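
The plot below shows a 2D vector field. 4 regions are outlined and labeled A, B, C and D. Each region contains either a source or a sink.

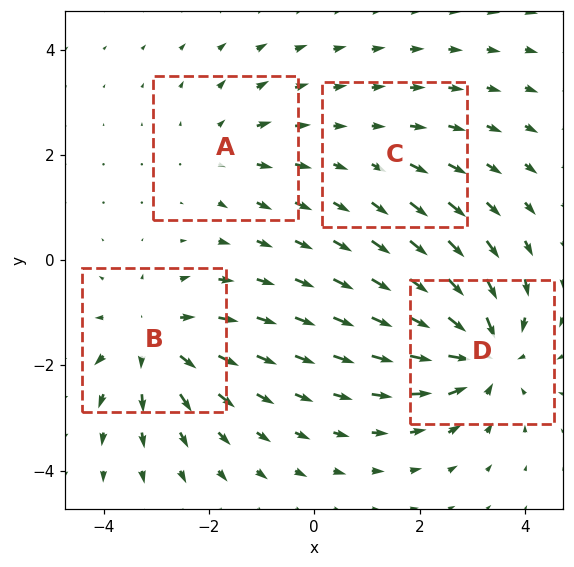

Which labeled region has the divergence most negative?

Divergence at each region's feature centre — A: about +3, B: about +5, C: about +2, D: about -6. Region D is most negative.

D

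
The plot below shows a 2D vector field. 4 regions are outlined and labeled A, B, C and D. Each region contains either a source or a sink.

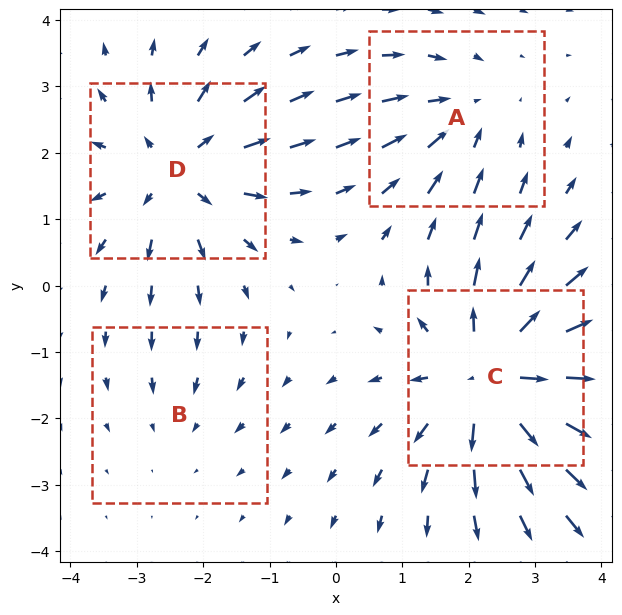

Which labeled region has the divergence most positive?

Divergence at each region's feature centre — A: about -3, B: about -2, C: about +6, D: about +5. Region C is most positive.

C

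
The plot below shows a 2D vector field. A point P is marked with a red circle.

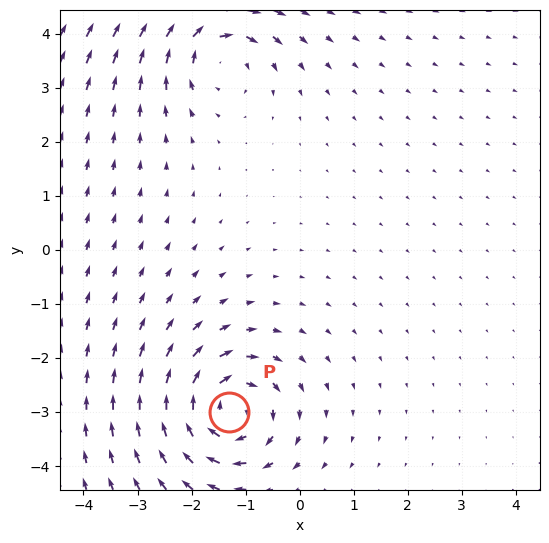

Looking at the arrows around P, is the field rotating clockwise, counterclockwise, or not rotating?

clockwise

Near P at (-1.3, -3.0) the arrows circulate clockwise. The curl (z-component) there is about -6; negative curl means clockwise rotation.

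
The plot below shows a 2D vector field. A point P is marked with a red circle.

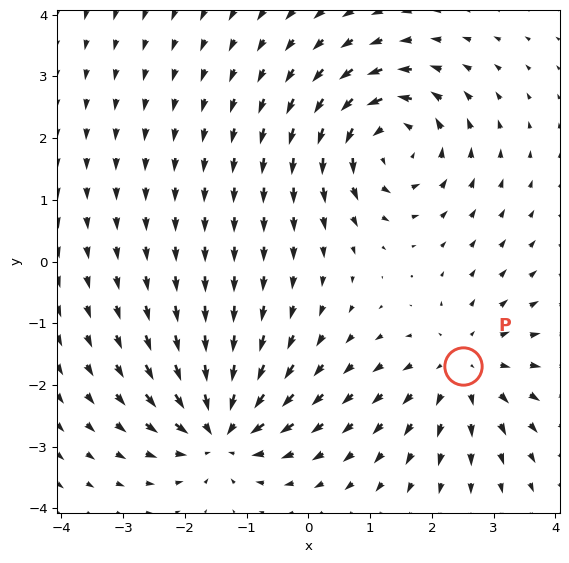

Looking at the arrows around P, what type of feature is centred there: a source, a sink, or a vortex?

source

At P (2.5, -1.7) the arrows spread outward. Divergence about +3, curl ≈0 — positive divergence with near-zero curl is a source.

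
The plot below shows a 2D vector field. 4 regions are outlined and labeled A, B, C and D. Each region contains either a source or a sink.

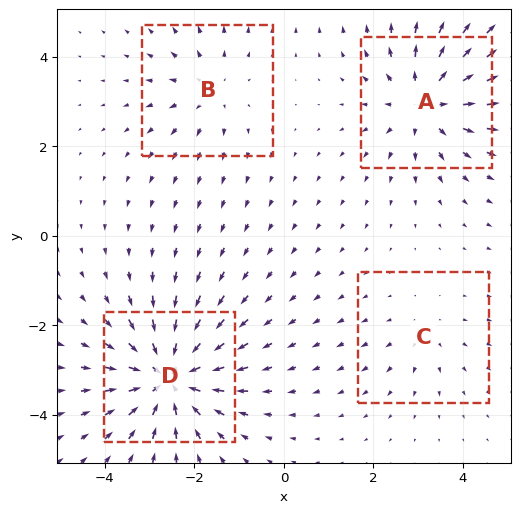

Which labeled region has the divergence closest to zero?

C

Divergence at each region's feature centre — A: about +5, B: about +3, C: about +2, D: about -6. Region C is closest to zero.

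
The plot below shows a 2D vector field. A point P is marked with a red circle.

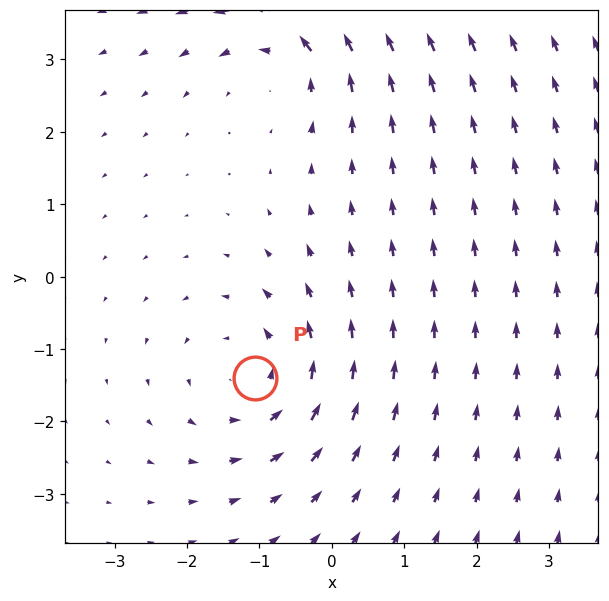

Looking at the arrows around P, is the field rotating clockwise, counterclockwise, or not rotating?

counterclockwise

Near P at (-1.1, -1.4) the arrows circulate counterclockwise. The curl (z-component) there is about +3; positive curl means counterclockwise rotation.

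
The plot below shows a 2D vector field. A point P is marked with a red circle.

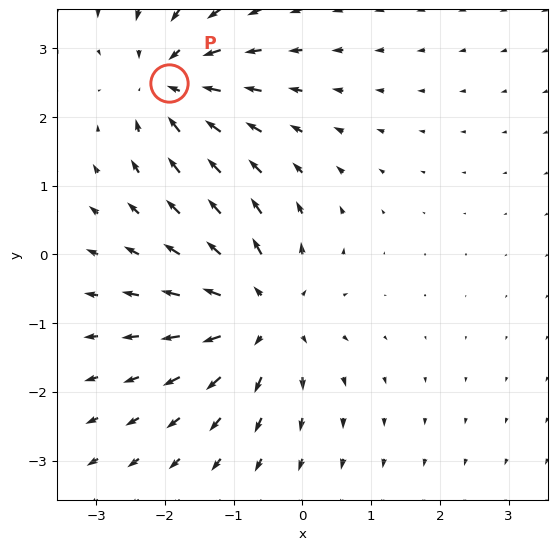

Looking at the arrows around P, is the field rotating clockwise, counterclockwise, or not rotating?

Near P at (-1.9, 2.5) the arrows show no circulation. The curl there is ≈0.

not rotating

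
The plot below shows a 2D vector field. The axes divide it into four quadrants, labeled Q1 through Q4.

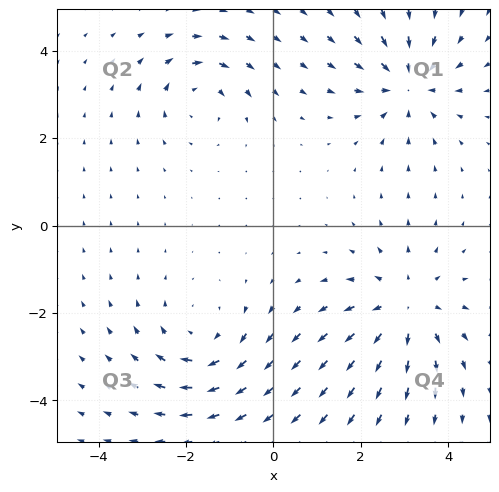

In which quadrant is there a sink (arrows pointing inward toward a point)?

The sink sits at approximately (3.1, 3.3), which lies in quadrant Q1. The divergence there is about -5, negative as expected for a sink.

Q1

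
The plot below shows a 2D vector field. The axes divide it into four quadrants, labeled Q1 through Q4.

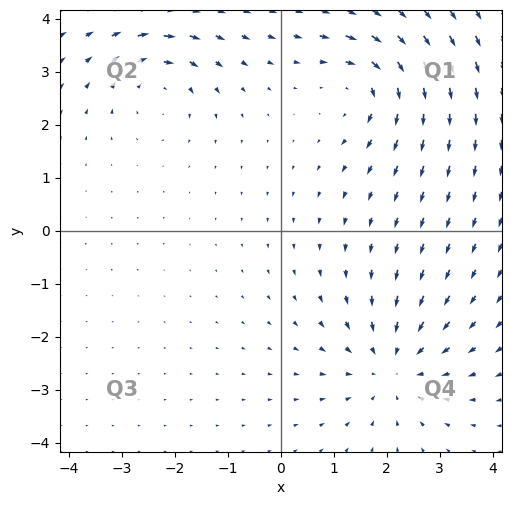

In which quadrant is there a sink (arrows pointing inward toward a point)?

Q4

The sink sits at approximately (2.1, -2.6), which lies in quadrant Q4. The divergence there is about -4, negative as expected for a sink.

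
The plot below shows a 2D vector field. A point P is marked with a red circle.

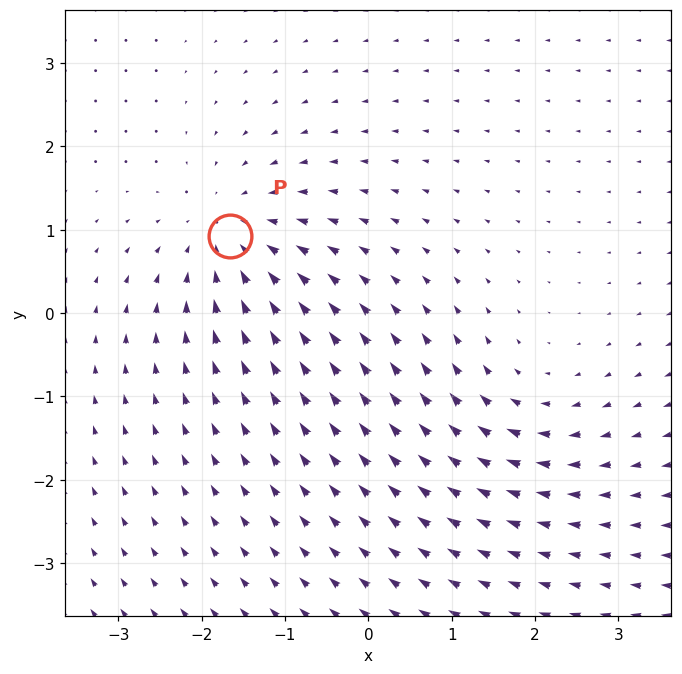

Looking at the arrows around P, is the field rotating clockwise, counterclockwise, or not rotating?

not rotating

Near P at (-1.7, 0.9) the arrows show no circulation. The curl there is ≈0.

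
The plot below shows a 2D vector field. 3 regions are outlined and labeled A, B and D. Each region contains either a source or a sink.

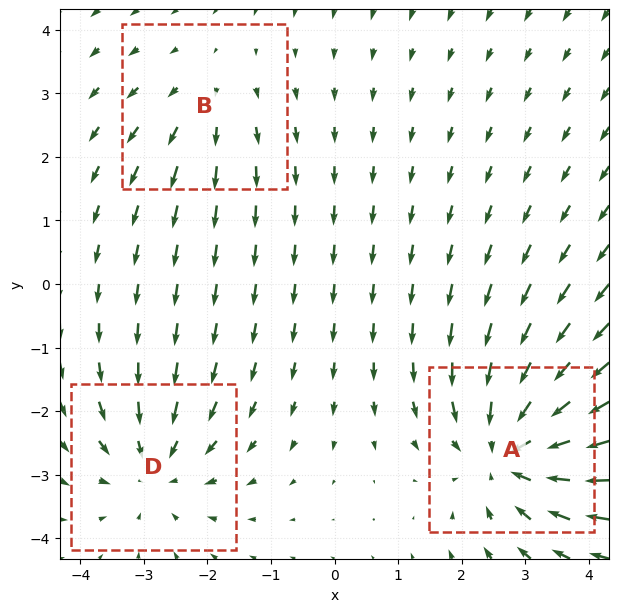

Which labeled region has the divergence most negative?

A

Divergence at each region's feature centre — A: about -5, B: about +2, D: about -3. Region A is most negative.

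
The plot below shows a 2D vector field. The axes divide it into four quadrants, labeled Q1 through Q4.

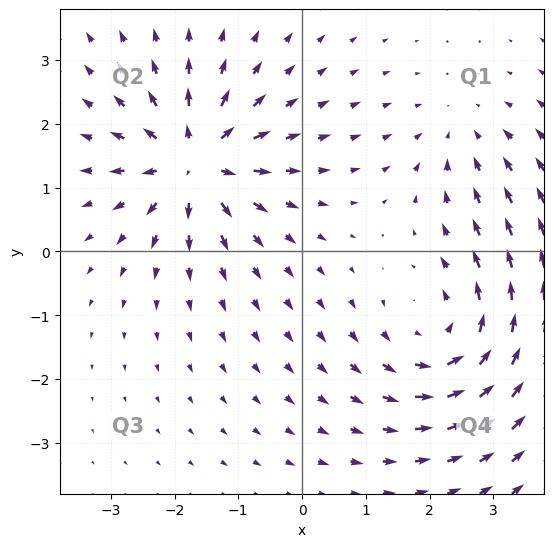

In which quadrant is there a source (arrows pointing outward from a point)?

Q2

The source sits at approximately (-1.7, 1.4), which lies in quadrant Q2. The divergence there is about +6, positive as expected for a source.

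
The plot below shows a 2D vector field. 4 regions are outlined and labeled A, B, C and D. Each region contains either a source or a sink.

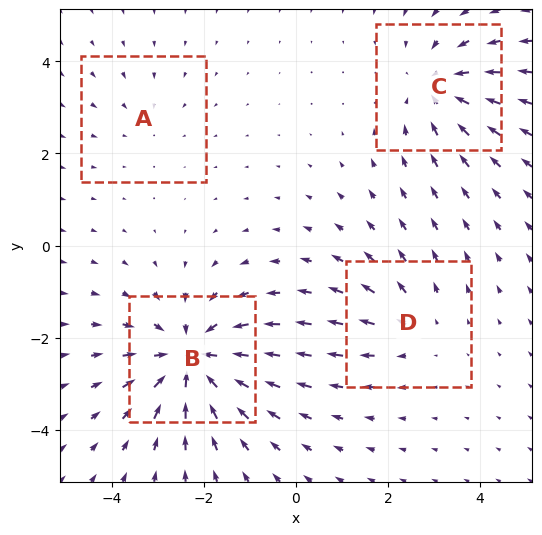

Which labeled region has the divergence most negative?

B

Divergence at each region's feature centre — A: about -2, B: about -6, C: about -4, D: about +3. Region B is most negative.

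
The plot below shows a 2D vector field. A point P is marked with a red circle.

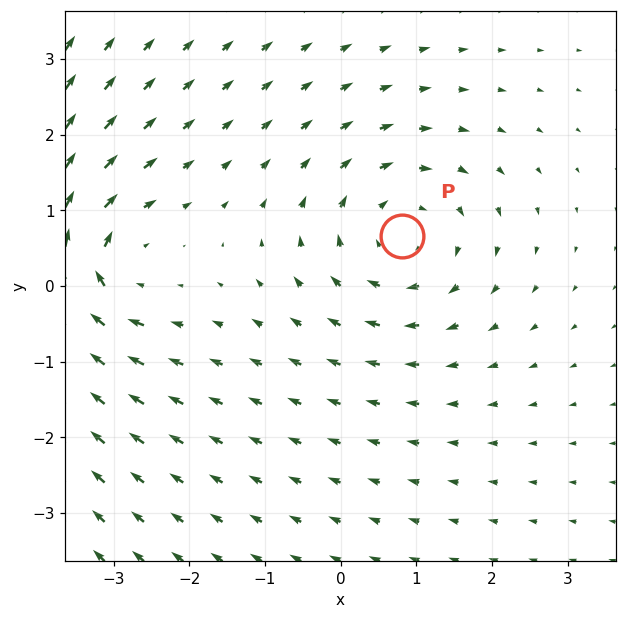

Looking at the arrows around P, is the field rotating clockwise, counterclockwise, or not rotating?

clockwise

Near P at (0.8, 0.7) the arrows circulate clockwise. The curl (z-component) there is about -4; negative curl means clockwise rotation.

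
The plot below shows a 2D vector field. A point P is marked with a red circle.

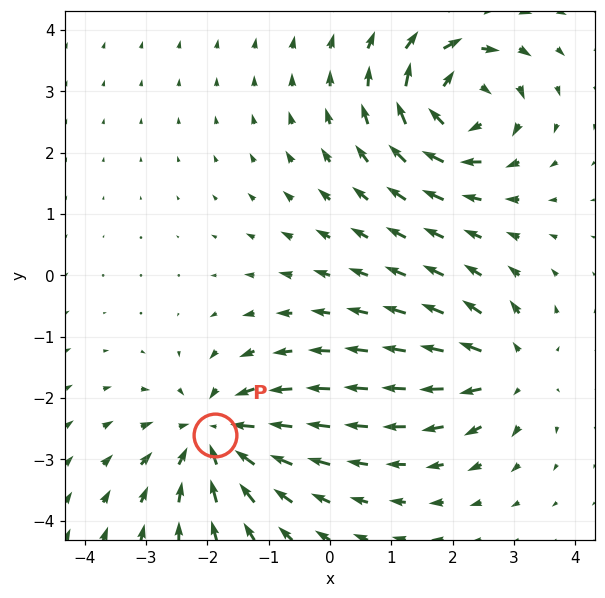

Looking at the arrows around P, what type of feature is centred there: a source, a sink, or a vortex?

sink

At P (-1.9, -2.6) the arrows converge inward. Divergence about -5, curl ≈0 — negative divergence with near-zero curl is a sink.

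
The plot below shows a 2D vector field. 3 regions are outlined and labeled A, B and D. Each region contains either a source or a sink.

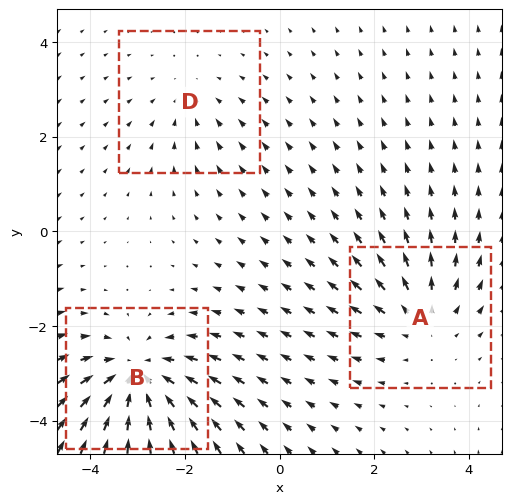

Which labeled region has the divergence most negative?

Divergence at each region's feature centre — A: about +3, B: about -4, D: about -2. Region B is most negative.

B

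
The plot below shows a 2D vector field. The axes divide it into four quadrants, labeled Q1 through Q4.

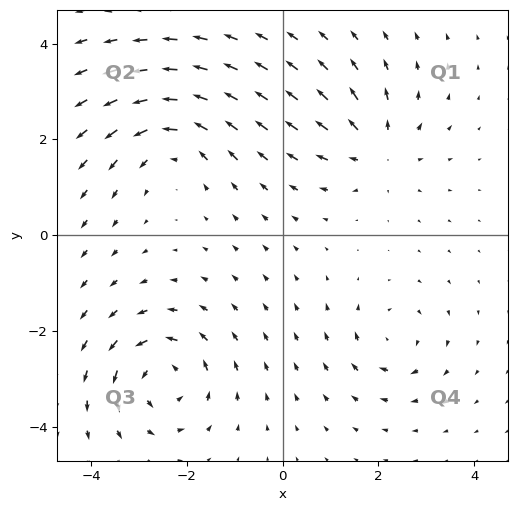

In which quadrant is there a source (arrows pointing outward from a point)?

Q1

The source sits at approximately (2.0, 1.8), which lies in quadrant Q1. The divergence there is about +4, positive as expected for a source.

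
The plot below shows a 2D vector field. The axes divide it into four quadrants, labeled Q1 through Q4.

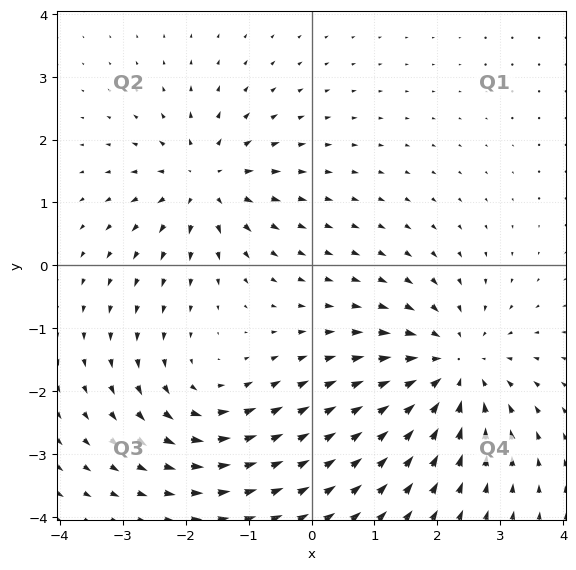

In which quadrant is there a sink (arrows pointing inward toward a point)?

The sink sits at approximately (2.2, -1.6), which lies in quadrant Q4. The divergence there is about -4, negative as expected for a sink.

Q4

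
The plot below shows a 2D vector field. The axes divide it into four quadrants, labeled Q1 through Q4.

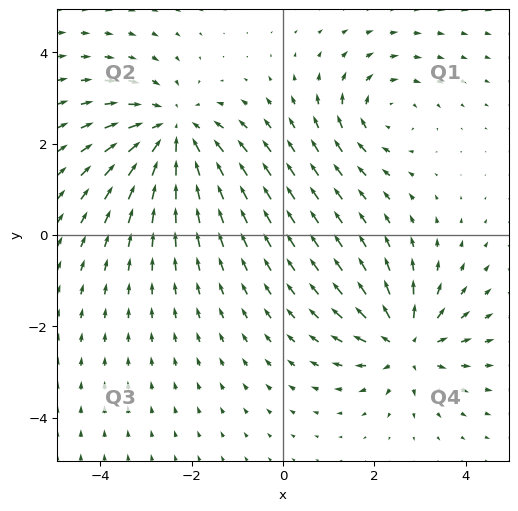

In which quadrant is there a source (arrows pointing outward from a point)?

The source sits at approximately (2.7, -2.4), which lies in quadrant Q4. The divergence there is about +4, positive as expected for a source.

Q4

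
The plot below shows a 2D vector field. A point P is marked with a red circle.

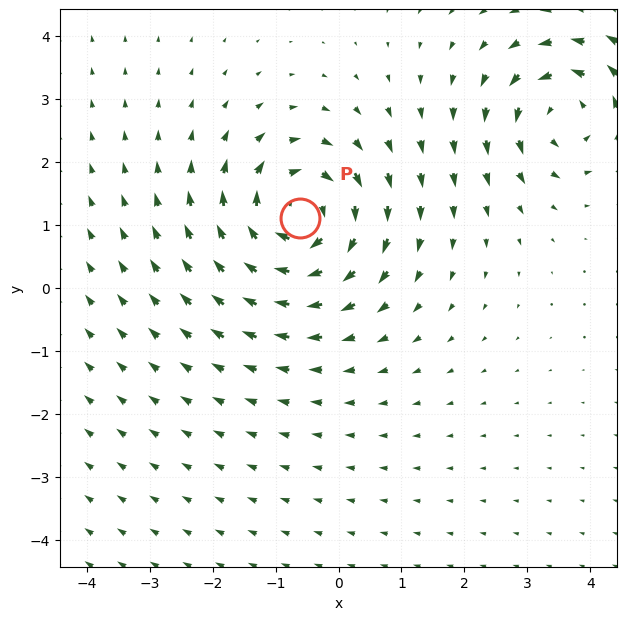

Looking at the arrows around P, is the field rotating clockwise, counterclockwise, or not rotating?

Near P at (-0.6, 1.1) the arrows circulate clockwise. The curl (z-component) there is about -5; negative curl means clockwise rotation.

clockwise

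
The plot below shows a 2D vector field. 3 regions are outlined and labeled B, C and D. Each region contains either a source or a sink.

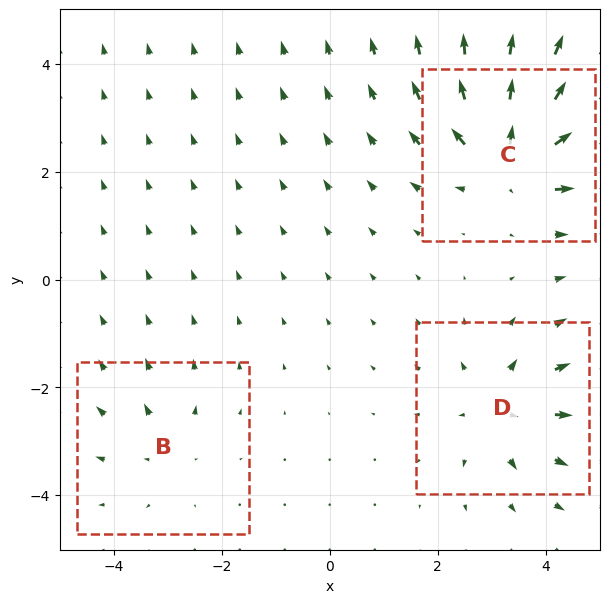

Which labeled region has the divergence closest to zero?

B

Divergence at each region's feature centre — B: about +2, C: about +5, D: about +4. Region B is closest to zero.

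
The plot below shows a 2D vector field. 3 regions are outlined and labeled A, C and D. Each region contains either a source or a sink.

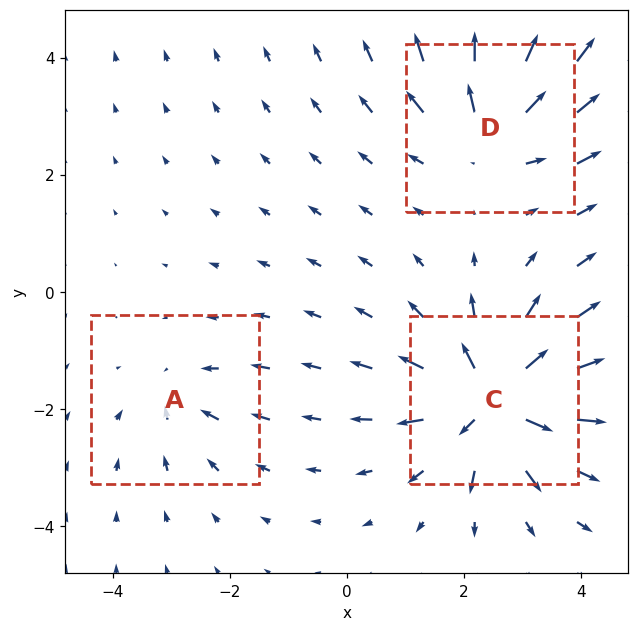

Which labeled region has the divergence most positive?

C

Divergence at each region's feature centre — A: about -2, C: about +6, D: about +4. Region C is most positive.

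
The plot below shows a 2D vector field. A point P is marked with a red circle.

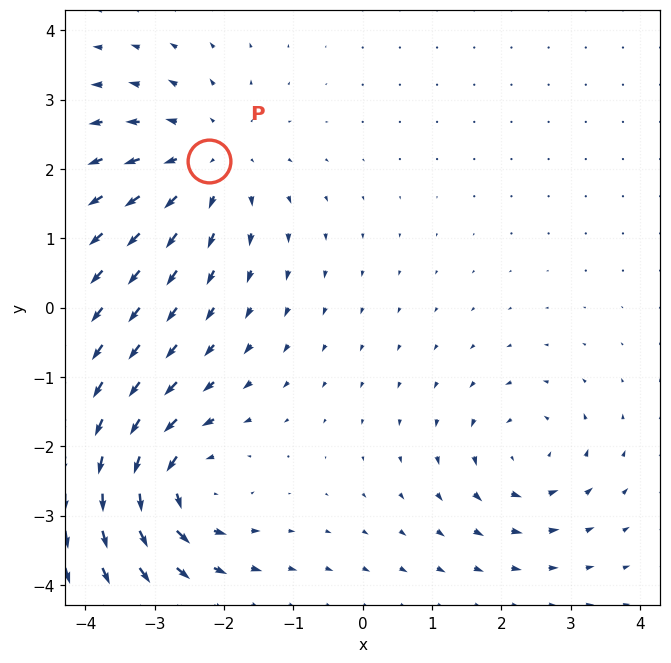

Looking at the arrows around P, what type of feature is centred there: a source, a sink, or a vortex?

source

At P (-2.2, 2.1) the arrows spread outward. Divergence about +4, curl ≈0 — positive divergence with near-zero curl is a source.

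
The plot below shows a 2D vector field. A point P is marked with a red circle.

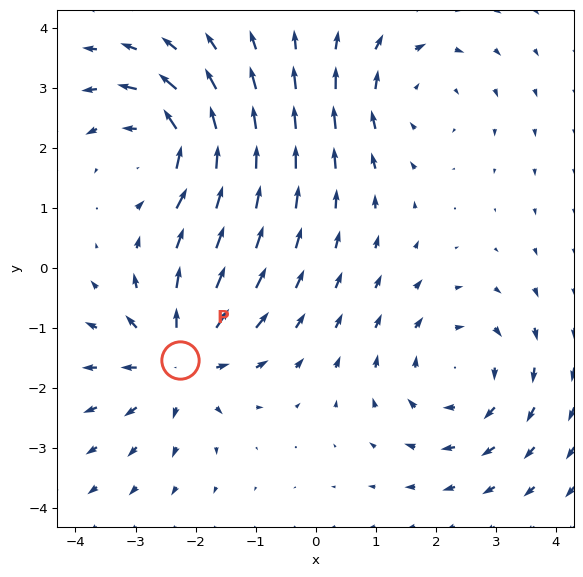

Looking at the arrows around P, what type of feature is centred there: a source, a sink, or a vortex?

source

At P (-2.3, -1.5) the arrows spread outward. Divergence about +4, curl ≈0 — positive divergence with near-zero curl is a source.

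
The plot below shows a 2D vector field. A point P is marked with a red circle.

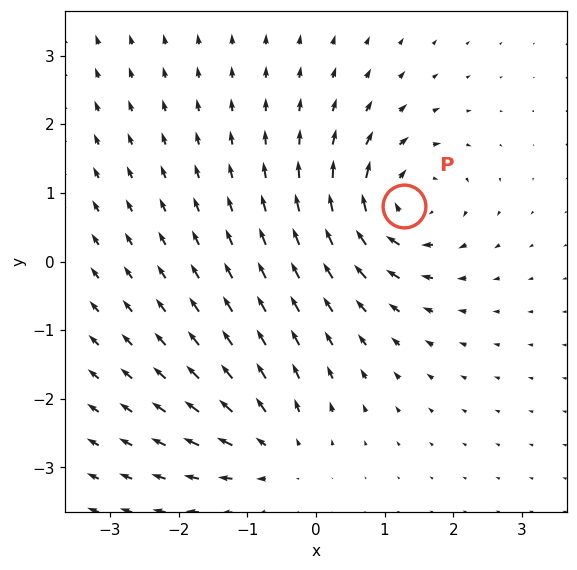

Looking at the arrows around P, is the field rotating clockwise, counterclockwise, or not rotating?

Near P at (1.3, 0.8) the arrows circulate clockwise. The curl (z-component) there is about -7; negative curl means clockwise rotation.

clockwise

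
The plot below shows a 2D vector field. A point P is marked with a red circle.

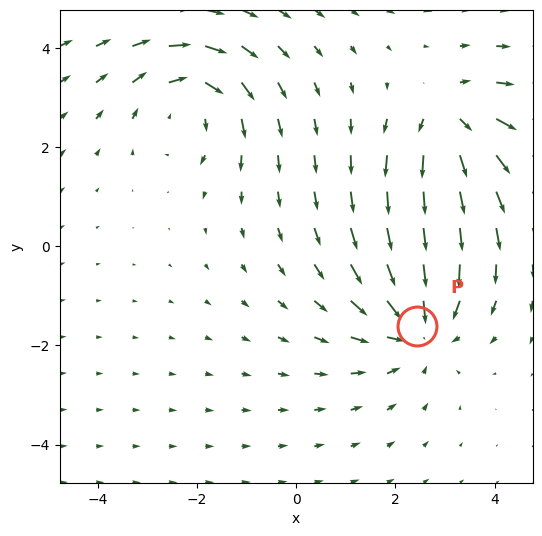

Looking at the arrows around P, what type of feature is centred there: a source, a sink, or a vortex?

sink

At P (2.4, -1.6) the arrows converge inward. Divergence about -4, curl ≈0 — negative divergence with near-zero curl is a sink.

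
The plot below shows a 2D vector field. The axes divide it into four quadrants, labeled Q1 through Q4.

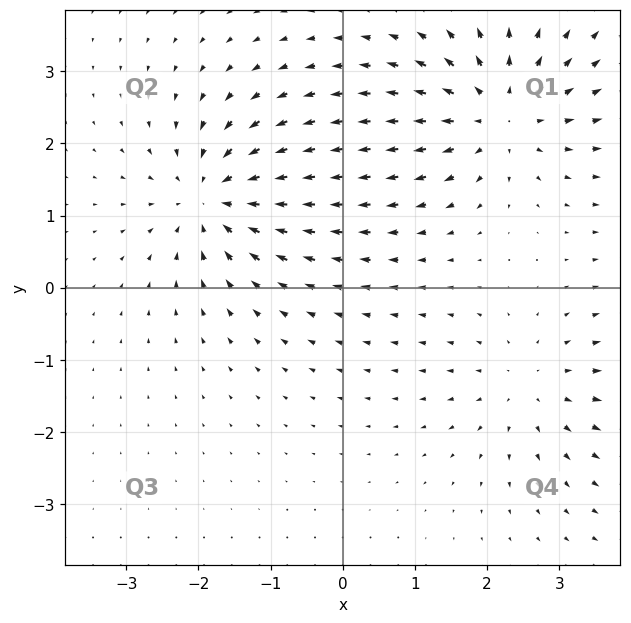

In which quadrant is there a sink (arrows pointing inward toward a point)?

Q2

The sink sits at approximately (-1.8, 1.2), which lies in quadrant Q2. The divergence there is about -5, negative as expected for a sink.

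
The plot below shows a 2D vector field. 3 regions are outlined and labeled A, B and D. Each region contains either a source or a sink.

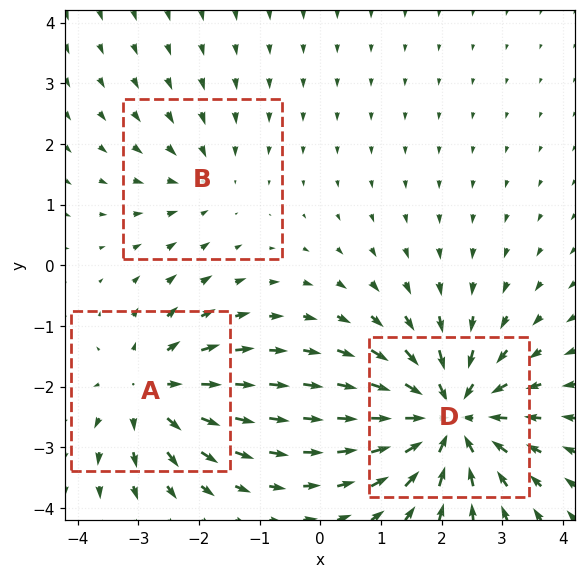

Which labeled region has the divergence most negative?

Divergence at each region's feature centre — A: about +3, B: about -2, D: about -5. Region D is most negative.

D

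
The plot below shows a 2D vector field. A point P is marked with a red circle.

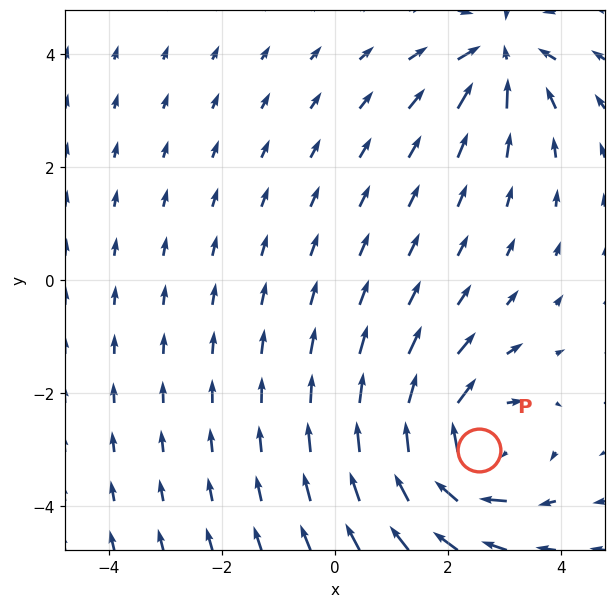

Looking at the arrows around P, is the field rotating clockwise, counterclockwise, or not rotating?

clockwise

Near P at (2.5, -3.0) the arrows circulate clockwise. The curl (z-component) there is about -4; negative curl means clockwise rotation.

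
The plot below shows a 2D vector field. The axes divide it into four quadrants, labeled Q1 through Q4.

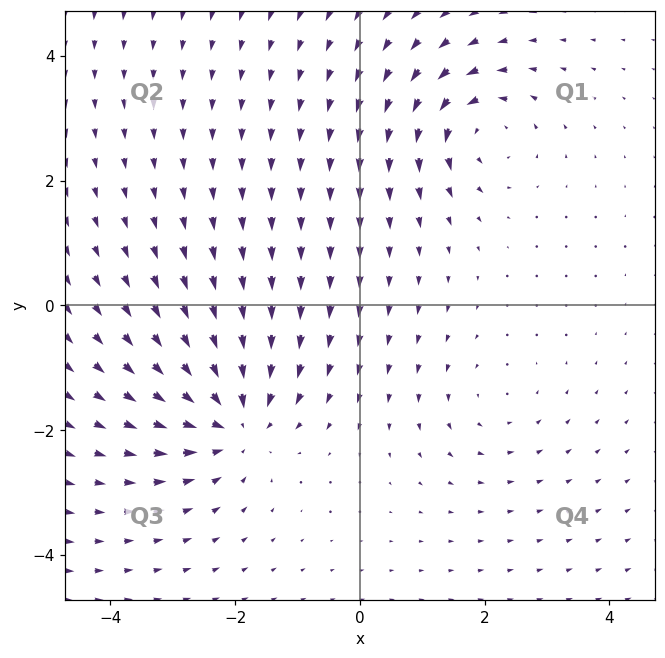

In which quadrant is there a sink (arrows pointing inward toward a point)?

Q3

The sink sits at approximately (-2.0, -1.8), which lies in quadrant Q3. The divergence there is about -6, negative as expected for a sink.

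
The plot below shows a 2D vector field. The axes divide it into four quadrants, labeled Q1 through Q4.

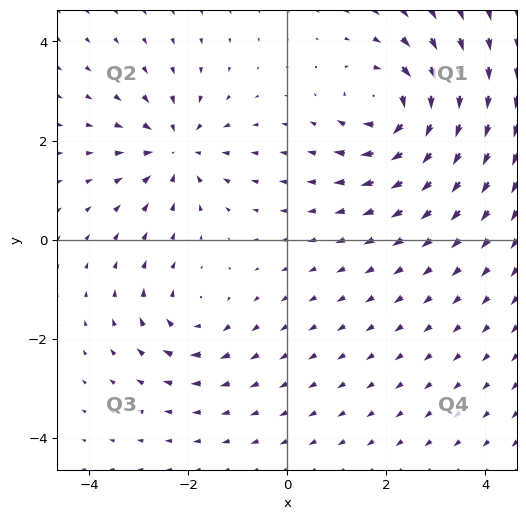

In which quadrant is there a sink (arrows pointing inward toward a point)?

The sink sits at approximately (-2.3, 1.8), which lies in quadrant Q2. The divergence there is about -4, negative as expected for a sink.

Q2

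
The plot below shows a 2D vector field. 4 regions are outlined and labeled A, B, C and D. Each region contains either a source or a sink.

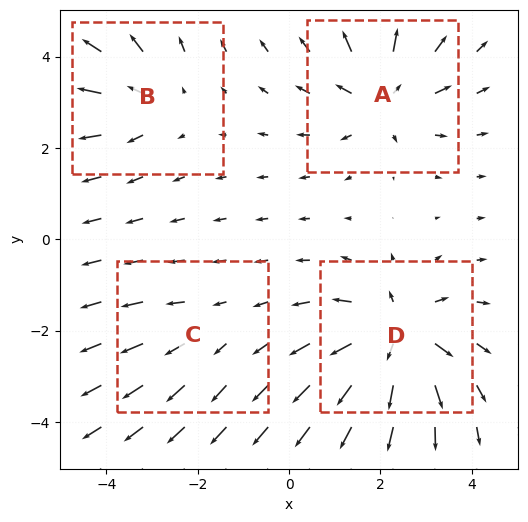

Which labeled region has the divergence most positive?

Divergence at each region's feature centre — A: about +5, B: about +4, C: about +2, D: about +7. Region D is most positive.

D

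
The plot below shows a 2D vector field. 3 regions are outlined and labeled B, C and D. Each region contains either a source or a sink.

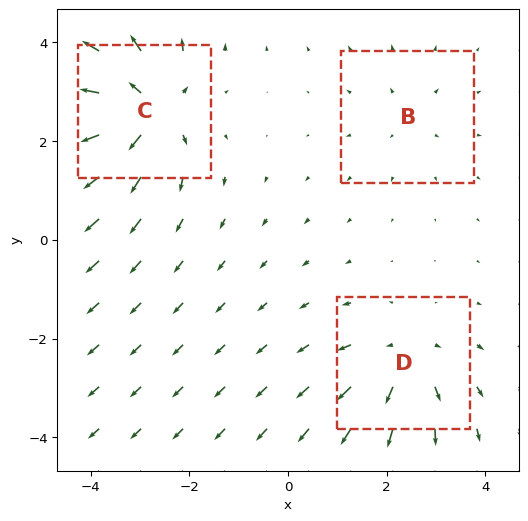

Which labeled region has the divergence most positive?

Divergence at each region's feature centre — B: about +2, C: about +5, D: about +4. Region C is most positive.

C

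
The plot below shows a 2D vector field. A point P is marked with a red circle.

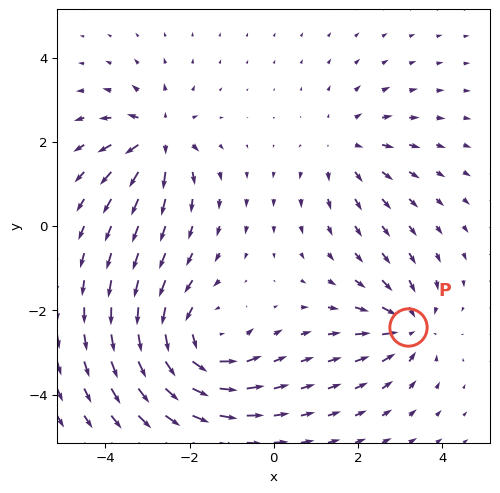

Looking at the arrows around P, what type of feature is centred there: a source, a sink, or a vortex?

sink

At P (3.2, -2.4) the arrows converge inward. Divergence about -4, curl ≈0 — negative divergence with near-zero curl is a sink.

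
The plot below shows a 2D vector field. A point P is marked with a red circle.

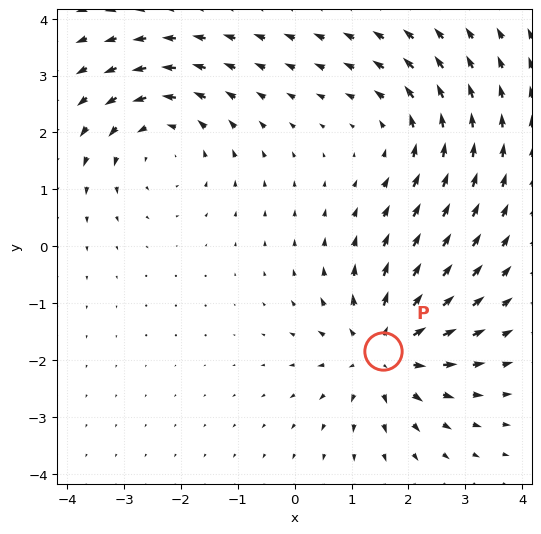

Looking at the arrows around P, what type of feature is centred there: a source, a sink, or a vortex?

At P (1.6, -1.8) the arrows spread outward. Divergence about +5, curl ≈0 — positive divergence with near-zero curl is a source.

source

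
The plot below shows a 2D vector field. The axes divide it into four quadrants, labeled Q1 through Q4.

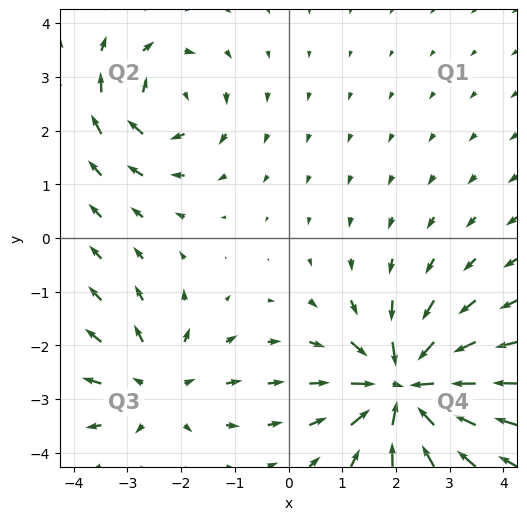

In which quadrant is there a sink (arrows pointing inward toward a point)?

Q4

The sink sits at approximately (2.2, -2.8), which lies in quadrant Q4. The divergence there is about -7, negative as expected for a sink.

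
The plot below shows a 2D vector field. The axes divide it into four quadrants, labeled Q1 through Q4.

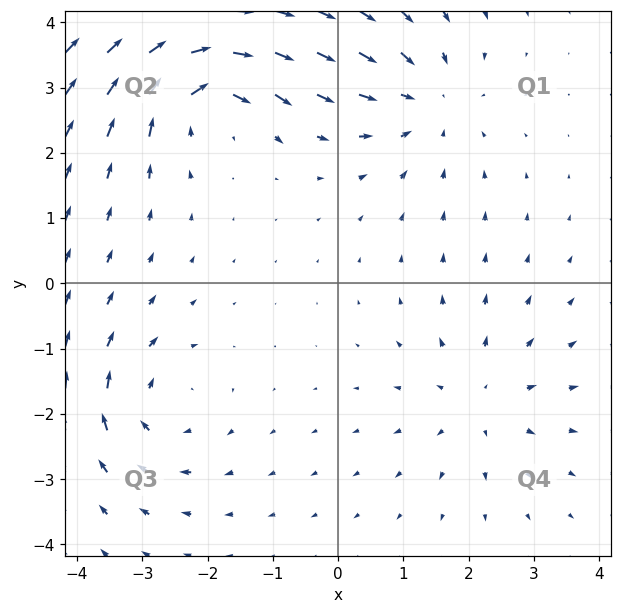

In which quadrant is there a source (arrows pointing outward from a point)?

Q4

The source sits at approximately (2.2, -1.8), which lies in quadrant Q4. The divergence there is about +3, positive as expected for a source.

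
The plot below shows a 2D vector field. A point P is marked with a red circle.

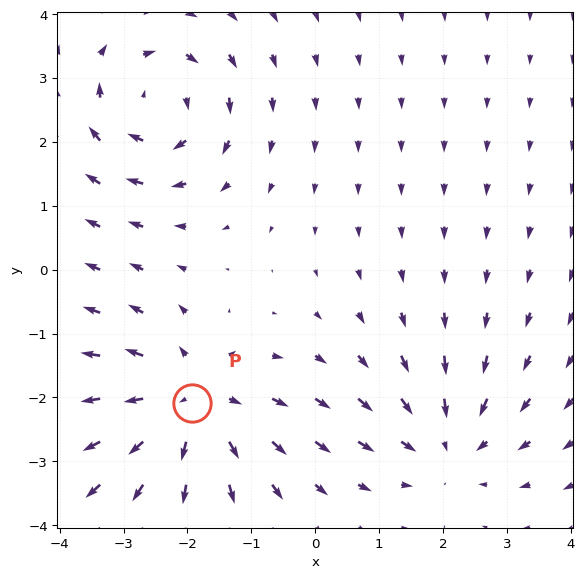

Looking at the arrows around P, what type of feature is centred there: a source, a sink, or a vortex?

source

At P (-1.9, -2.1) the arrows spread outward. Divergence about +4, curl ≈0 — positive divergence with near-zero curl is a source.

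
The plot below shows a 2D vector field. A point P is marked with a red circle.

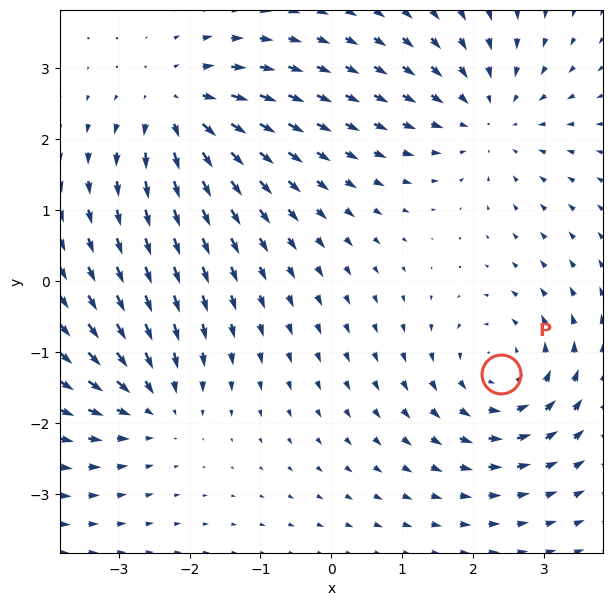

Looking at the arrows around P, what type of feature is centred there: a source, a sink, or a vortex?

vortex

At P (2.4, -1.3) the arrows circulate counterclockwise. Divergence ≈0, curl about +4 — near-zero divergence with nonzero curl is a vortex.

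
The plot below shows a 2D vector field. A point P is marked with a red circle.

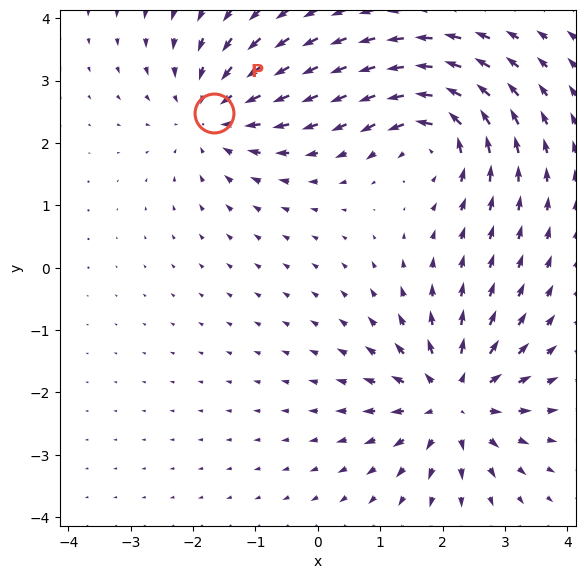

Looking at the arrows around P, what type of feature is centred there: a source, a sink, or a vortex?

At P (-1.7, 2.5) the arrows converge inward. Divergence about -3, curl ≈0 — negative divergence with near-zero curl is a sink.

sink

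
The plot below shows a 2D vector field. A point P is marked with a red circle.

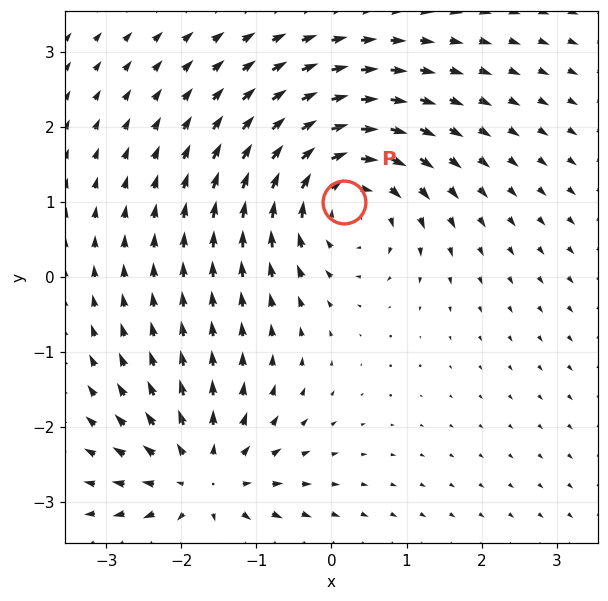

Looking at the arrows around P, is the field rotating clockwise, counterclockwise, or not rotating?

Near P at (0.2, 1.0) the arrows circulate clockwise. The curl (z-component) there is about -5; negative curl means clockwise rotation.

clockwise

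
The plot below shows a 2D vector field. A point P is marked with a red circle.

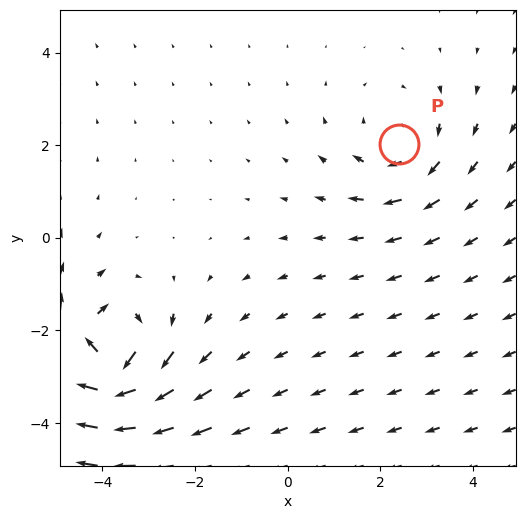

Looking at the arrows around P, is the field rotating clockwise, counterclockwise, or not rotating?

clockwise

Near P at (2.4, 2.0) the arrows circulate clockwise. The curl (z-component) there is about -3; negative curl means clockwise rotation.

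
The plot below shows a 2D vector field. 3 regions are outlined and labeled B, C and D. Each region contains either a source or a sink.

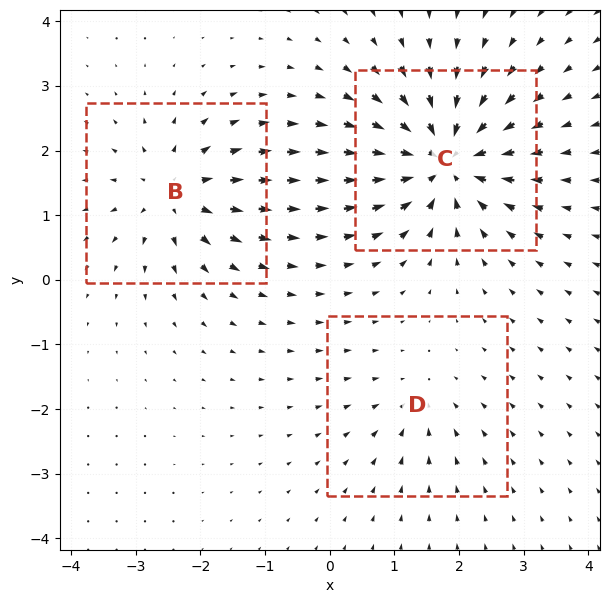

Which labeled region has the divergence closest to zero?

D

Divergence at each region's feature centre — B: about +4, C: about -7, D: about -2. Region D is closest to zero.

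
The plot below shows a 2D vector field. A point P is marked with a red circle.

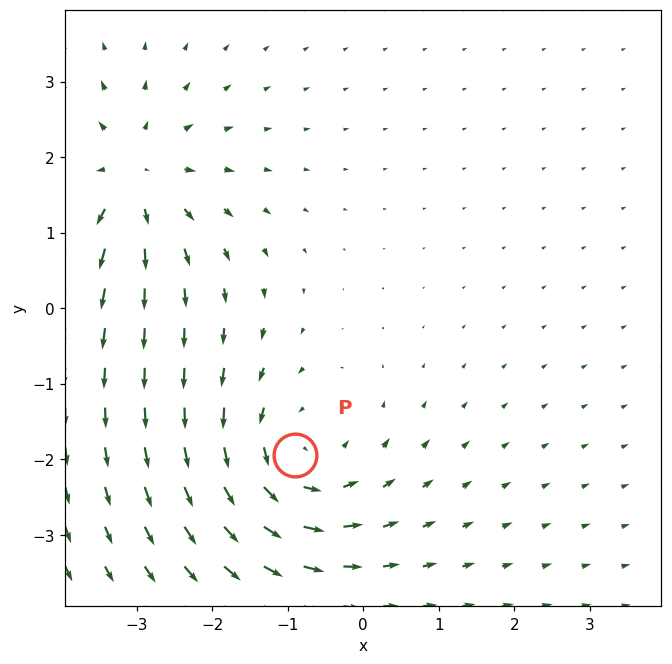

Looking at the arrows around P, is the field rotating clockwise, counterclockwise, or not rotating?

Near P at (-0.9, -1.9) the arrows circulate counterclockwise. The curl (z-component) there is about +4; positive curl means counterclockwise rotation.

counterclockwise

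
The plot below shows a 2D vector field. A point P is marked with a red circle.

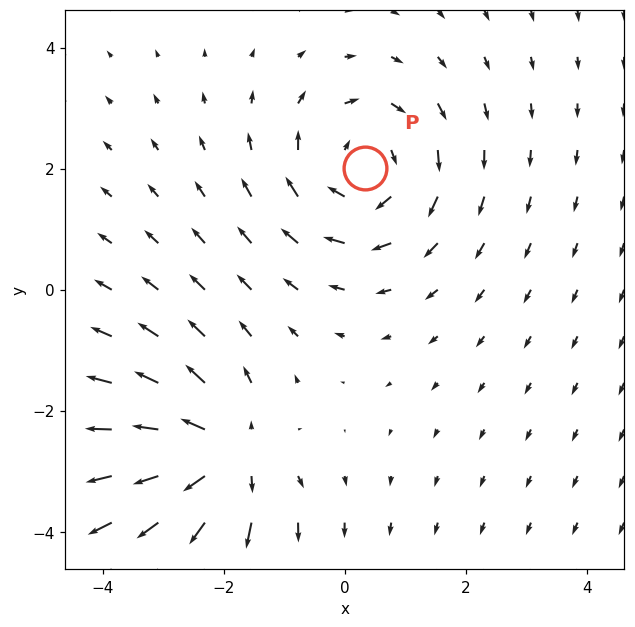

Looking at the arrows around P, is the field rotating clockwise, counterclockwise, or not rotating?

clockwise

Near P at (0.3, 2.0) the arrows circulate clockwise. The curl (z-component) there is about -3; negative curl means clockwise rotation.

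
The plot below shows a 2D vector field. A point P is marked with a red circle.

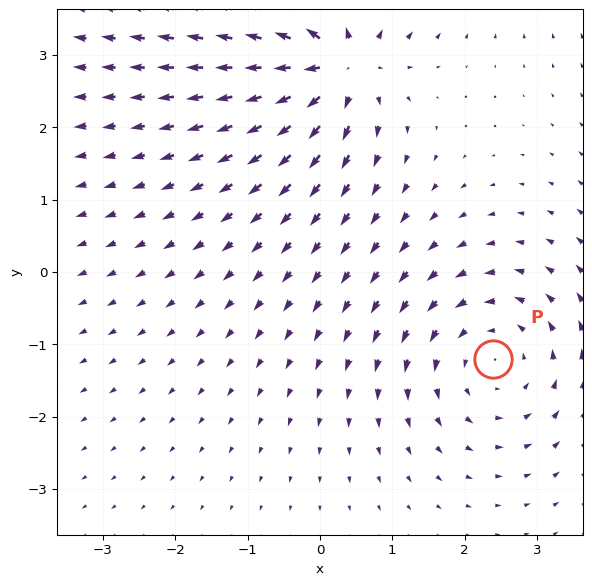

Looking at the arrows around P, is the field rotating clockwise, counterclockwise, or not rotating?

counterclockwise

Near P at (2.4, -1.2) the arrows circulate counterclockwise. The curl (z-component) there is about +3; positive curl means counterclockwise rotation.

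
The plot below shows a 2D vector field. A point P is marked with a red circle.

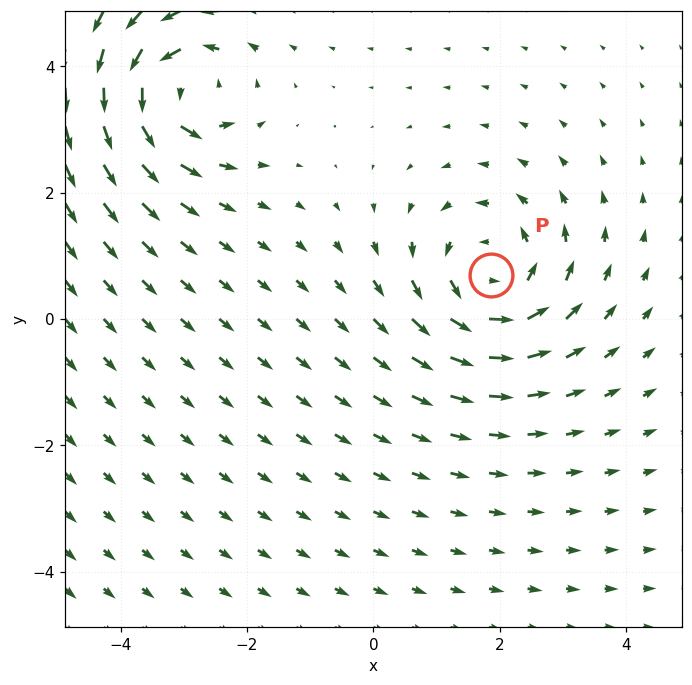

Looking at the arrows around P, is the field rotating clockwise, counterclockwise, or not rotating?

Near P at (1.9, 0.7) the arrows circulate counterclockwise. The curl (z-component) there is about +5; positive curl means counterclockwise rotation.

counterclockwise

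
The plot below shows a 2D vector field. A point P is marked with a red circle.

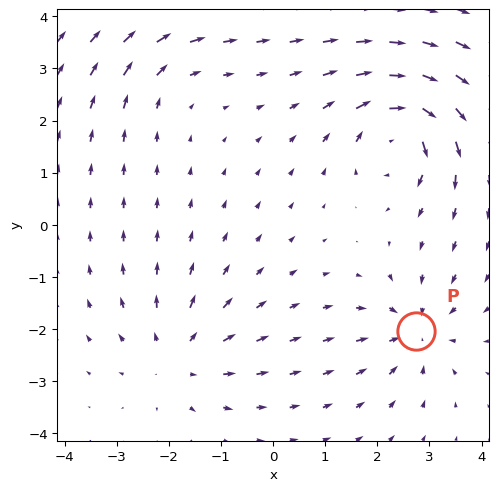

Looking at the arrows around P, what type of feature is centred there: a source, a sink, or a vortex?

At P (2.7, -2.0) the arrows converge inward. Divergence about -5, curl ≈0 — negative divergence with near-zero curl is a sink.

sink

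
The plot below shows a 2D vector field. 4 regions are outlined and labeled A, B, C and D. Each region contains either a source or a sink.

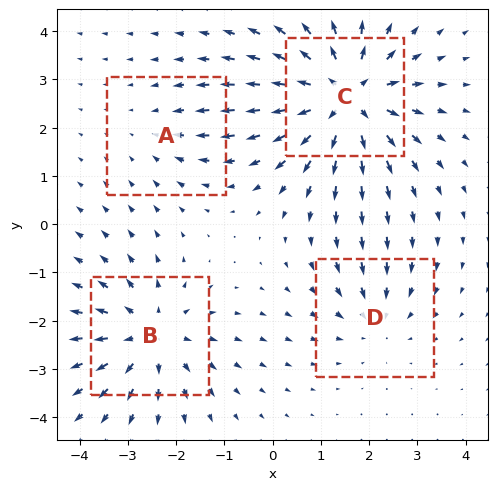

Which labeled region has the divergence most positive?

Divergence at each region's feature centre — A: about -2, B: about +5, C: about +7, D: about -3. Region C is most positive.

C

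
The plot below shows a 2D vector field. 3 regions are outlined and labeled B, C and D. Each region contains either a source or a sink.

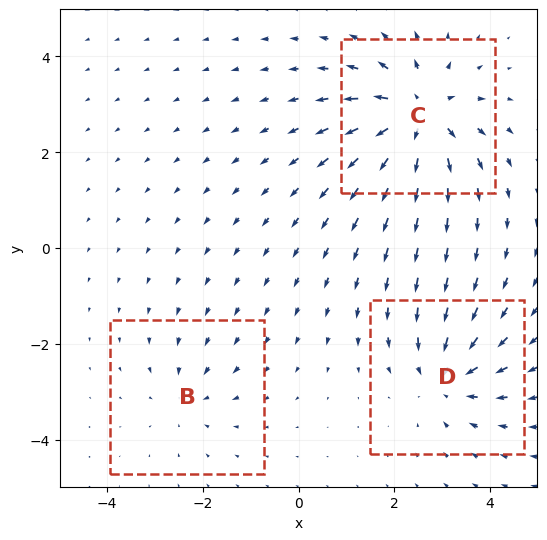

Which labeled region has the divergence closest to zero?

Divergence at each region's feature centre — B: about -2, C: about +5, D: about -3. Region B is closest to zero.

B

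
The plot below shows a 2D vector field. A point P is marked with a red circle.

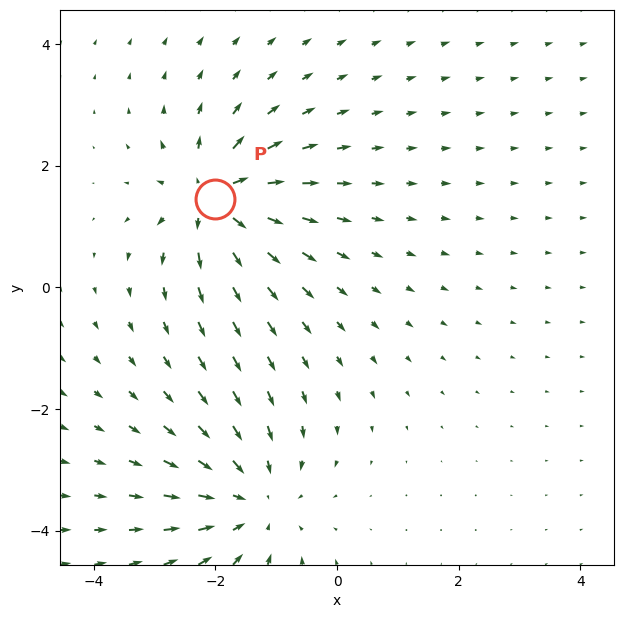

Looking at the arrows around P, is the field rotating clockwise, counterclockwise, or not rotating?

Near P at (-2.0, 1.5) the arrows show no circulation. The curl there is ≈0.

not rotating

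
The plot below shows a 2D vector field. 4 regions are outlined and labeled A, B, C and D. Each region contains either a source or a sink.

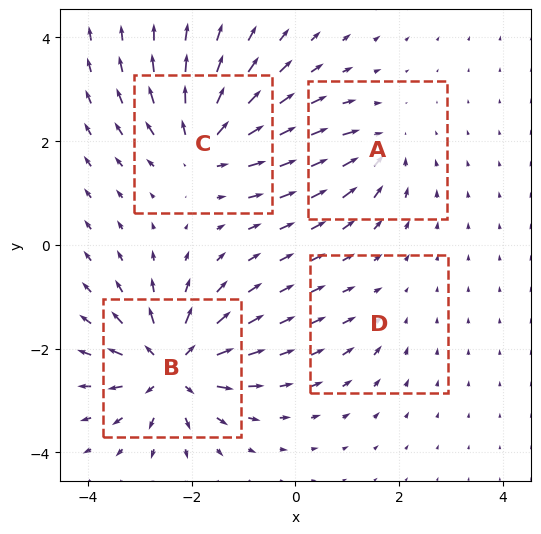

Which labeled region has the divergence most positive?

Divergence at each region's feature centre — A: about -4, B: about +8, C: about +6, D: about -2. Region B is most positive.

B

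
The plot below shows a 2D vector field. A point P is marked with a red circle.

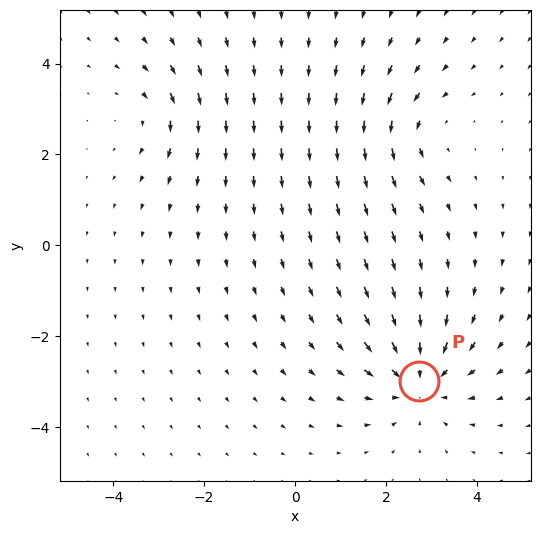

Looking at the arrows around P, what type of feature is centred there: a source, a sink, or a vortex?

sink

At P (2.7, -3.0) the arrows converge inward. Divergence about -4, curl ≈0 — negative divergence with near-zero curl is a sink.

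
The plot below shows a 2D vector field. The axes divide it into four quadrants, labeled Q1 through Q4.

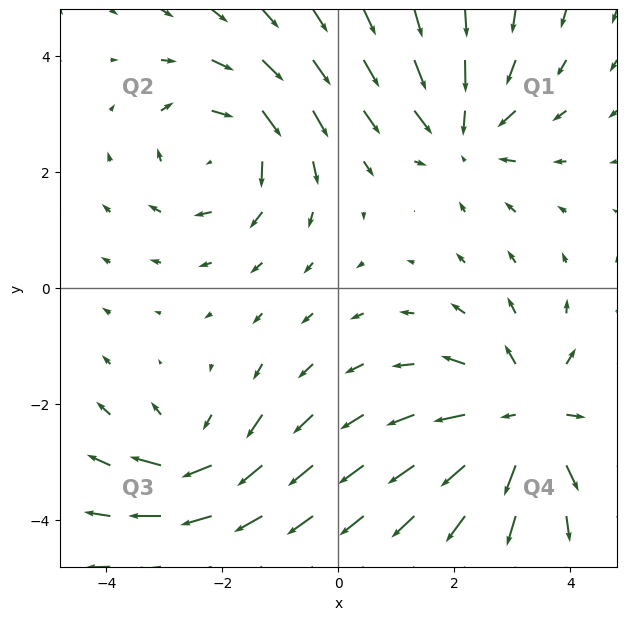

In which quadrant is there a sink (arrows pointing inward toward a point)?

The sink sits at approximately (2.1, 2.7), which lies in quadrant Q1. The divergence there is about -3, negative as expected for a sink.

Q1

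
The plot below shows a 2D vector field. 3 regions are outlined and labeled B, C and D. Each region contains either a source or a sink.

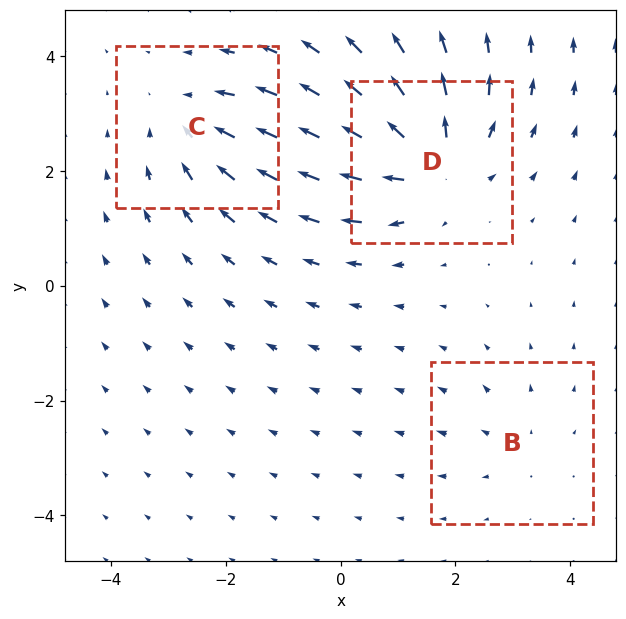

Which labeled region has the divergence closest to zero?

Divergence at each region's feature centre — B: about +2, C: about -3, D: about +5. Region B is closest to zero.

B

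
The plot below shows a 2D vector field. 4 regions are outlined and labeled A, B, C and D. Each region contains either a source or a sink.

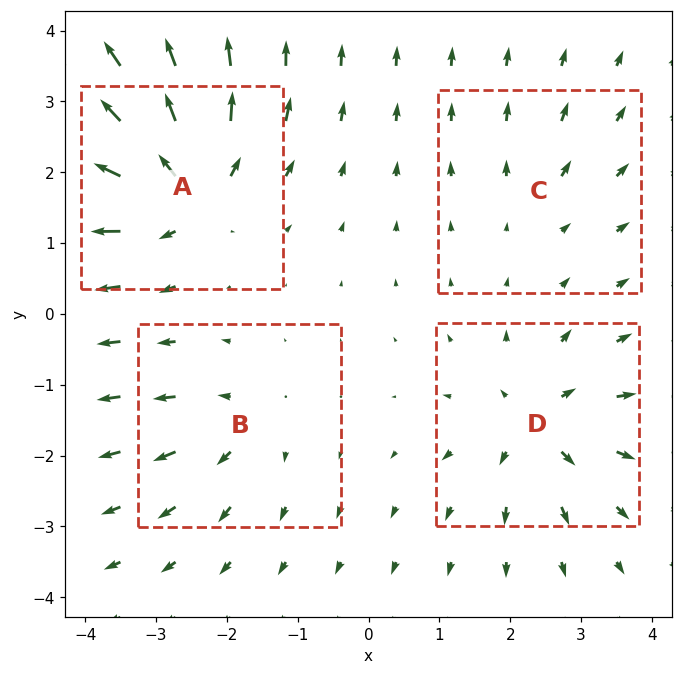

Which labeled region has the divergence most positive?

Divergence at each region's feature centre — A: about +8, B: about +4, C: about +2, D: about +6. Region A is most positive.

A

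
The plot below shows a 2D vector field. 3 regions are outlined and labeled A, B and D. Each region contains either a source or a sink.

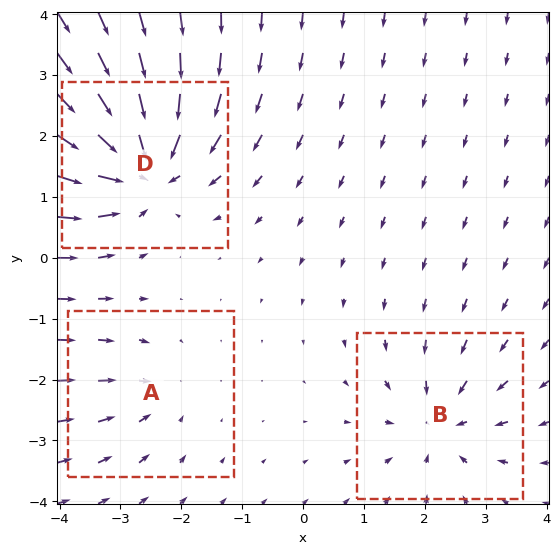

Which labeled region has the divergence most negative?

D

Divergence at each region's feature centre — A: about -2, B: about -3, D: about -6. Region D is most negative.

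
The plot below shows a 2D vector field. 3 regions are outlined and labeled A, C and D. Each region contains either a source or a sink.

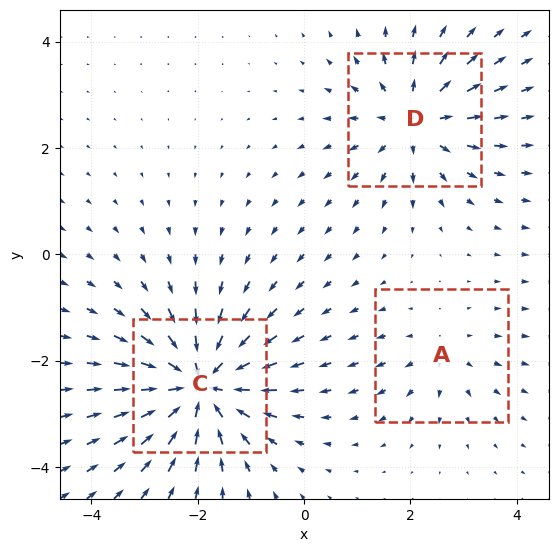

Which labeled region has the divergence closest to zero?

A

Divergence at each region's feature centre — A: about +2, C: about -6, D: about +4. Region A is closest to zero.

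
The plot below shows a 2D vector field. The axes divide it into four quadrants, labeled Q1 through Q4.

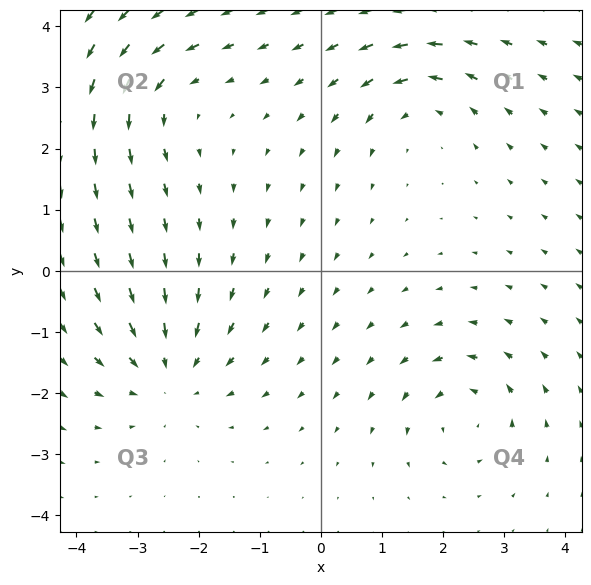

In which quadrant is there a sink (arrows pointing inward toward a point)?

The sink sits at approximately (-2.5, -1.7), which lies in quadrant Q3. The divergence there is about -4, negative as expected for a sink.

Q3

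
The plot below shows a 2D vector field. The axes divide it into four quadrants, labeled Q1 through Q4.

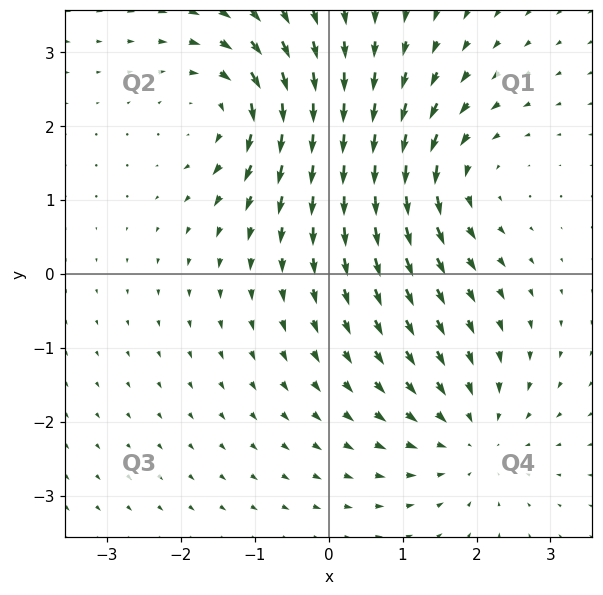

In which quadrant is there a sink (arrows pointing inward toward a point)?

The sink sits at approximately (1.9, -2.2), which lies in quadrant Q4. The divergence there is about -4, negative as expected for a sink.

Q4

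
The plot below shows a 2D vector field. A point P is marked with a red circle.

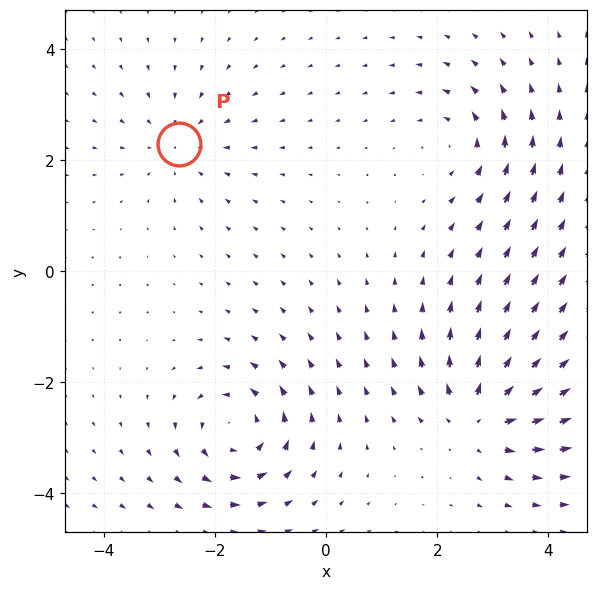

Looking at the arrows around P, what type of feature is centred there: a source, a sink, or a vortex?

sink

At P (-2.6, 2.3) the arrows converge inward. Divergence about -3, curl ≈0 — negative divergence with near-zero curl is a sink.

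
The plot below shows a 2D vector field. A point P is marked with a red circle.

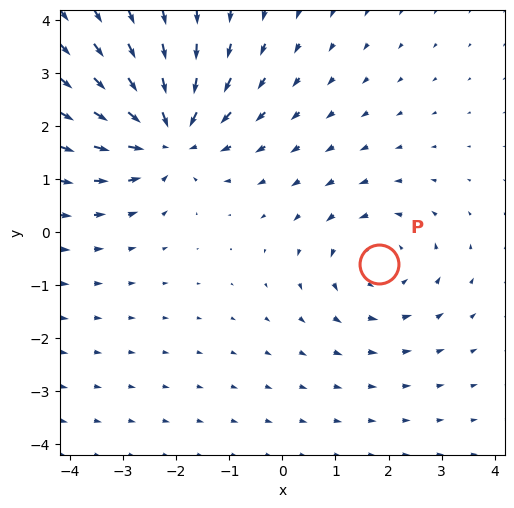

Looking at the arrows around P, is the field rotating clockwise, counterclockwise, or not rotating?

counterclockwise

Near P at (1.8, -0.6) the arrows circulate counterclockwise. The curl (z-component) there is about +3; positive curl means counterclockwise rotation.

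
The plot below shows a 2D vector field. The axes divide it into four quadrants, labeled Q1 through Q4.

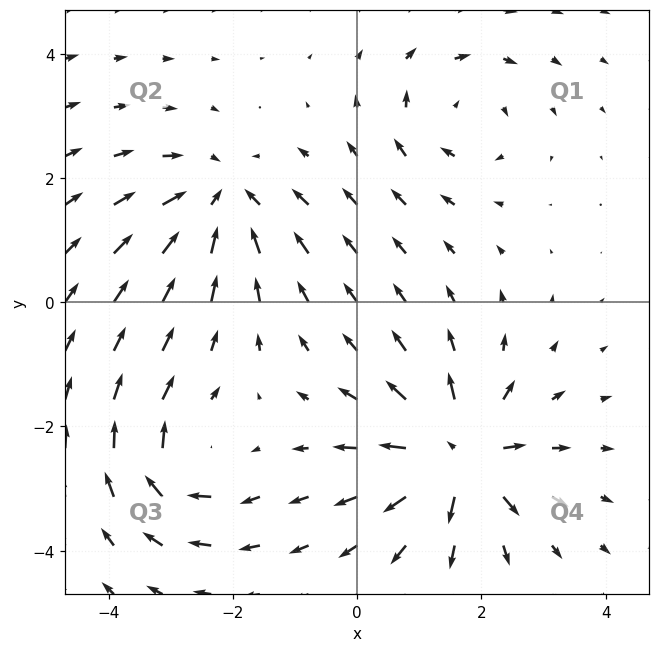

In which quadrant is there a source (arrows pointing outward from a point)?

Q4

The source sits at approximately (1.6, -2.5), which lies in quadrant Q4. The divergence there is about +6, positive as expected for a source.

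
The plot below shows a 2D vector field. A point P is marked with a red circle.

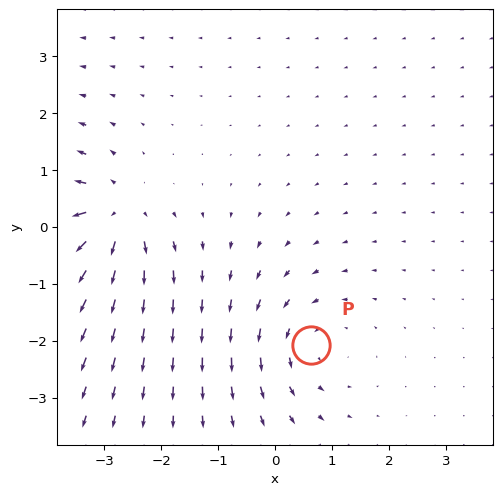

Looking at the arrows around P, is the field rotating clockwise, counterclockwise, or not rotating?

counterclockwise

Near P at (0.6, -2.1) the arrows circulate counterclockwise. The curl (z-component) there is about +3; positive curl means counterclockwise rotation.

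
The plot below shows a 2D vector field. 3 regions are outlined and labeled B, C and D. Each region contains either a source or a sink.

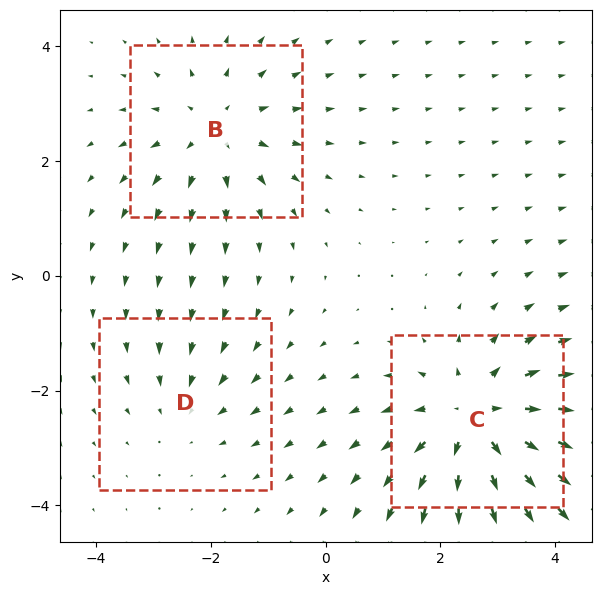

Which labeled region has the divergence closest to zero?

D

Divergence at each region's feature centre — B: about +3, C: about +4, D: about -2. Region D is closest to zero.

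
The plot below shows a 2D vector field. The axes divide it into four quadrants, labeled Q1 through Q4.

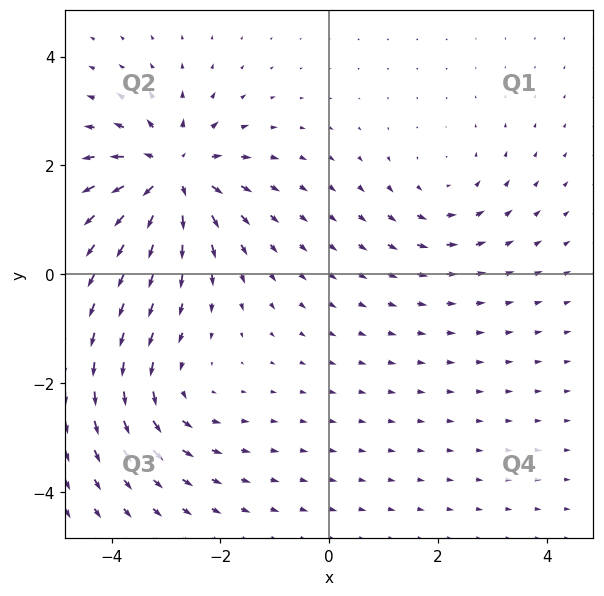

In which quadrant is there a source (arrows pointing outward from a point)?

The source sits at approximately (-2.9, 1.8), which lies in quadrant Q2. The divergence there is about +6, positive as expected for a source.

Q2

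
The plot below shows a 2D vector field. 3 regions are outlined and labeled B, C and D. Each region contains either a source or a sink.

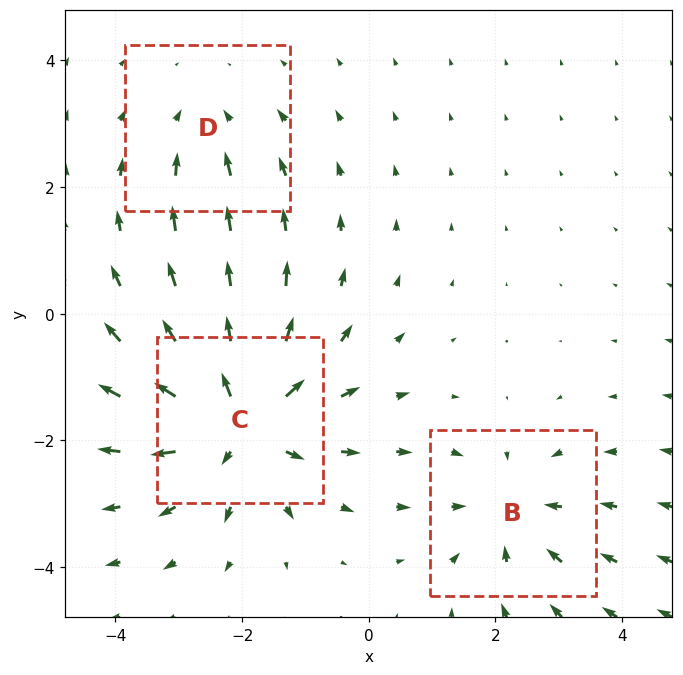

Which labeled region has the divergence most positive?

C

Divergence at each region's feature centre — B: about -3, C: about +5, D: about -2. Region C is most positive.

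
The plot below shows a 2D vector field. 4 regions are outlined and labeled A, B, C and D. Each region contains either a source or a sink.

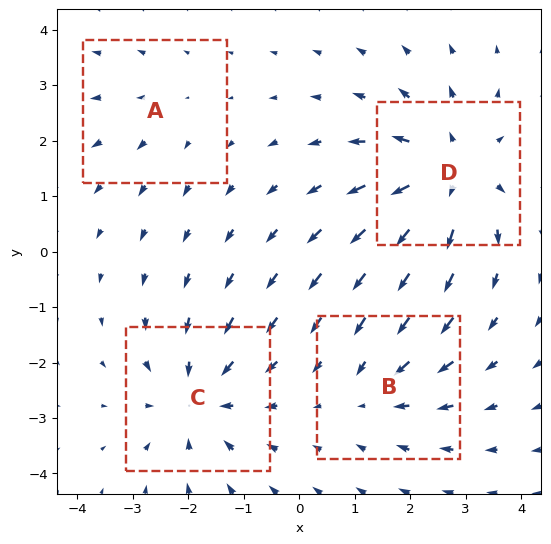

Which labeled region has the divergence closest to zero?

Divergence at each region's feature centre — A: about +2, B: about -3, C: about -5, D: about +6. Region A is closest to zero.

A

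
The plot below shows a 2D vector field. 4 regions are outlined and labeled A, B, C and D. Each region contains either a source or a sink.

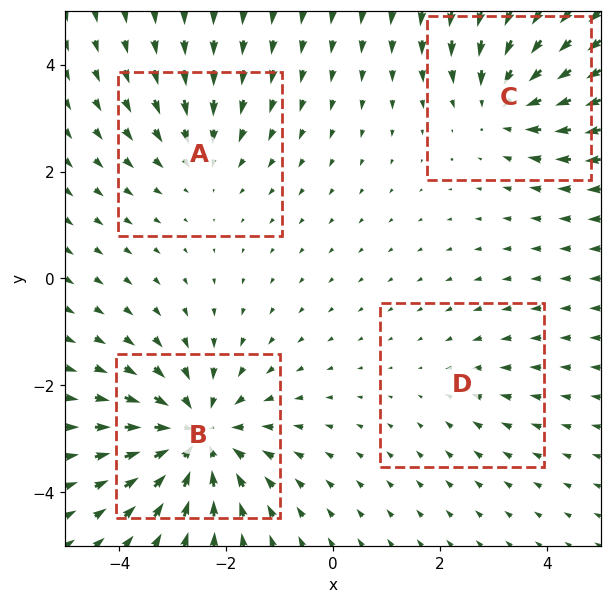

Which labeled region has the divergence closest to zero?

Divergence at each region's feature centre — A: about -3, B: about -6, C: about -4, D: about -2. Region D is closest to zero.

D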